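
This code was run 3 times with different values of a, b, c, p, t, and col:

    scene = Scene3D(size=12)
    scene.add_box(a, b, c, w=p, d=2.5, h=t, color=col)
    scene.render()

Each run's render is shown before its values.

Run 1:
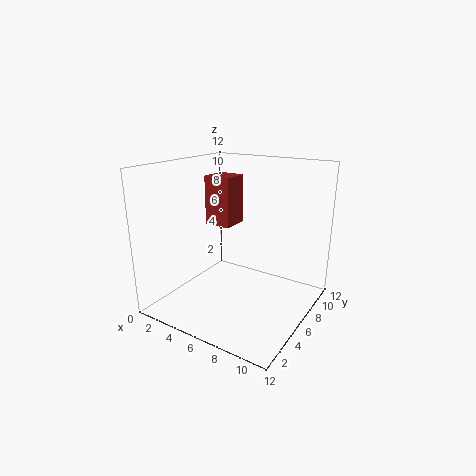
a = 1.5, b = 7.5, c = 6, p = 2.5, t = 4.5, col = 'brown'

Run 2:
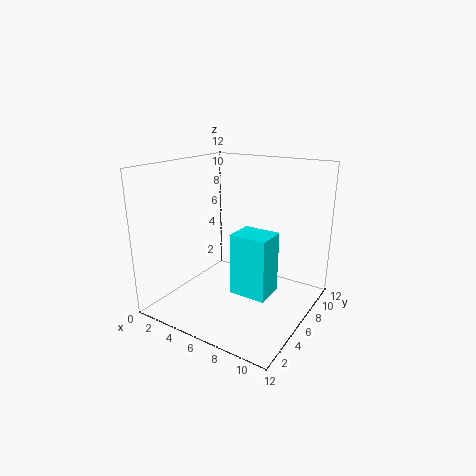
a = 6.5, b = 4, c = 2, p = 3, t = 5, col = 'cyan'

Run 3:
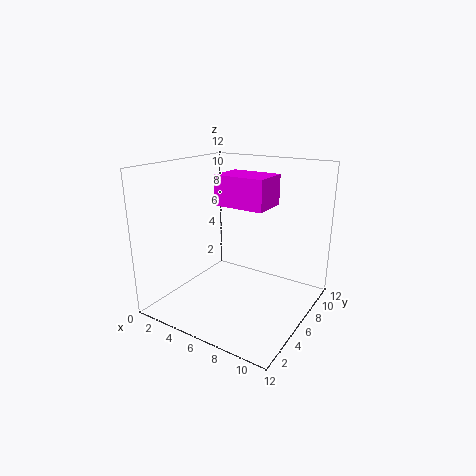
a = 7, b = 1.5, c = 10, p = 3.5, t = 2, col = 'magenta'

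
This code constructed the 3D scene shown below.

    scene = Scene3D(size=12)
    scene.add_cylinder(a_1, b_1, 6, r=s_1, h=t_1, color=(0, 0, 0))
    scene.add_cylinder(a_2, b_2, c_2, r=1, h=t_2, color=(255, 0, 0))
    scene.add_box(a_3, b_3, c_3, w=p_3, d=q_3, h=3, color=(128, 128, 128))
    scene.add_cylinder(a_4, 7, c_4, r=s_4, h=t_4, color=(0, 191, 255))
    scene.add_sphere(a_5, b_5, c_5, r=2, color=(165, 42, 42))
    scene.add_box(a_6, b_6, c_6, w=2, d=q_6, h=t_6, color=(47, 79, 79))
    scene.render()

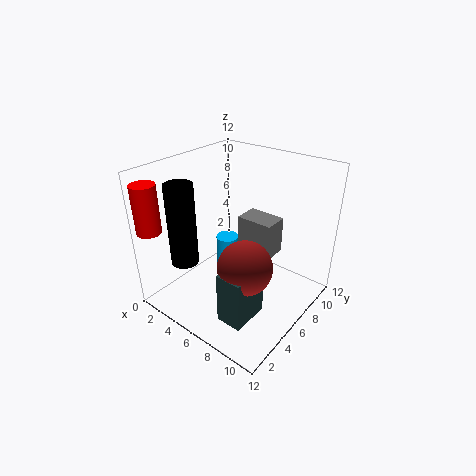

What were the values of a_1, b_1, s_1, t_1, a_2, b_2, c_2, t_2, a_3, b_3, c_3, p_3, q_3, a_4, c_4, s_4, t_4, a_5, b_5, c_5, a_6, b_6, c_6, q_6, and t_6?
a_1 = 5; b_1 = 1; s_1 = 1; t_1 = 6; a_2 = 1; b_2 = 1; c_2 = 7; t_2 = 4; a_3 = 6; b_3 = 6; c_3 = 5; p_3 = 3; q_3 = 2; a_4 = 4; c_4 = 1; s_4 = 1; t_4 = 4; a_5 = 9; b_5 = 3; c_5 = 6; a_6 = 8; b_6 = 1; c_6 = 2; q_6 = 3; t_6 = 4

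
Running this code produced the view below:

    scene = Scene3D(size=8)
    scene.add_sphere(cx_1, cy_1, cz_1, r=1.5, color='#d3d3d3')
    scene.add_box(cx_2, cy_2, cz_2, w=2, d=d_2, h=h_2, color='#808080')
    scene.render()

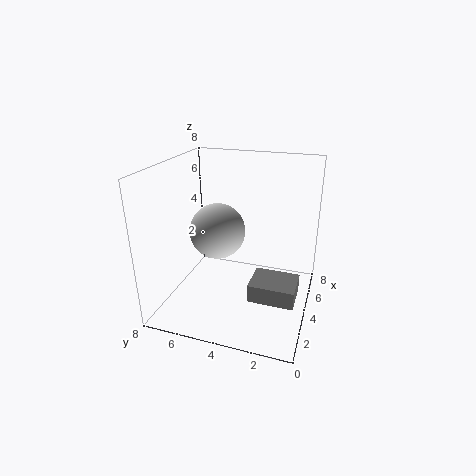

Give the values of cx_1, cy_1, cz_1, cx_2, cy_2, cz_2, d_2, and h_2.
cx_1 = 3.5
cy_1 = 5
cz_1 = 4.5
cx_2 = 2.5
cy_2 = 0.5
cz_2 = 1
d_2 = 2.5
h_2 = 1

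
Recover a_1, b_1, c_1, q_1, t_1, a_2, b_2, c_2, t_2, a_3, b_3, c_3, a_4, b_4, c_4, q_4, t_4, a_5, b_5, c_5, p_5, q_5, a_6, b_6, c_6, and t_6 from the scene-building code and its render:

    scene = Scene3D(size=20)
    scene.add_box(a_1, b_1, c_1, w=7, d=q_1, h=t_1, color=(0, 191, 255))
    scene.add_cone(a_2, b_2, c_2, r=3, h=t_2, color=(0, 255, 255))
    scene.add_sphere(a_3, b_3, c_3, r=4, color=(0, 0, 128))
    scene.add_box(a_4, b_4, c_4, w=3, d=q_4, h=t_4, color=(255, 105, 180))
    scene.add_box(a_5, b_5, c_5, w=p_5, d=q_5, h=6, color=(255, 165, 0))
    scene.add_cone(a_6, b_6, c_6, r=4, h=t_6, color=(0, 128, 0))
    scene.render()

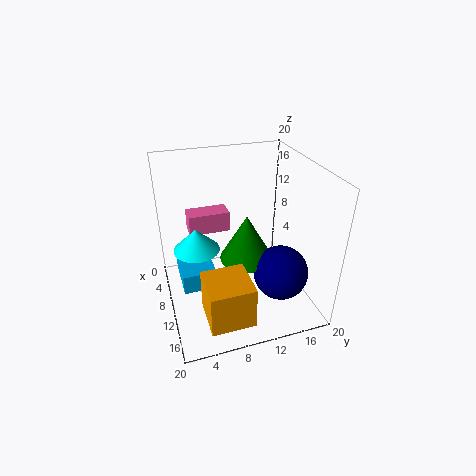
a_1 = 2, b_1 = 2, c_1 = 1, q_1 = 5, t_1 = 3, a_2 = 11, b_2 = 4, c_2 = 10, t_2 = 3, a_3 = 12, b_3 = 16, c_3 = 4, a_4 = 3, b_4 = 4, c_4 = 9, q_4 = 6, t_4 = 3, a_5 = 12, b_5 = 4, c_5 = 1, p_5 = 6, q_5 = 6, a_6 = 8, b_6 = 12, c_6 = 5, t_6 = 7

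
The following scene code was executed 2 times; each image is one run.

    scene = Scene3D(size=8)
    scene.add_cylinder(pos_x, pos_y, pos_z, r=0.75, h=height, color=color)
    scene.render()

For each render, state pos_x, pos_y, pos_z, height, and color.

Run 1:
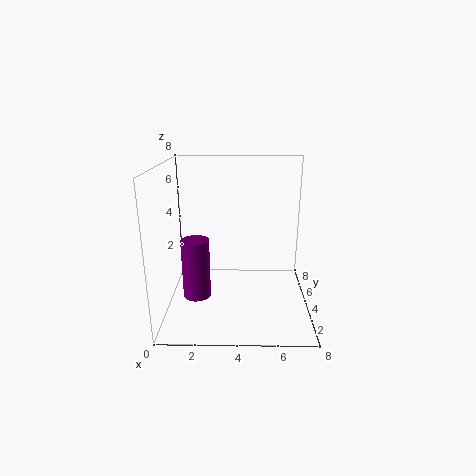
pos_x = 1.75
pos_y = 3
pos_z = 1
height = 3.25
color = 'purple'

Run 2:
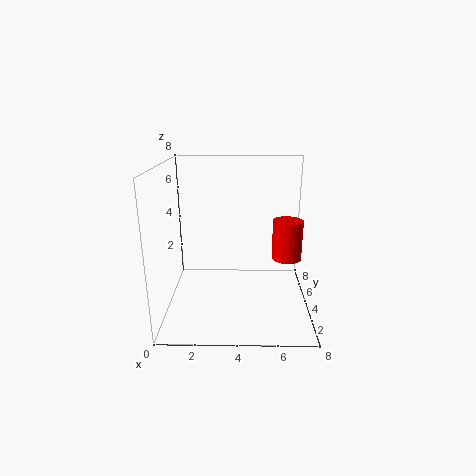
pos_x = 6.5
pos_y = 2.5
pos_z = 3.5
height = 2
color = 'red'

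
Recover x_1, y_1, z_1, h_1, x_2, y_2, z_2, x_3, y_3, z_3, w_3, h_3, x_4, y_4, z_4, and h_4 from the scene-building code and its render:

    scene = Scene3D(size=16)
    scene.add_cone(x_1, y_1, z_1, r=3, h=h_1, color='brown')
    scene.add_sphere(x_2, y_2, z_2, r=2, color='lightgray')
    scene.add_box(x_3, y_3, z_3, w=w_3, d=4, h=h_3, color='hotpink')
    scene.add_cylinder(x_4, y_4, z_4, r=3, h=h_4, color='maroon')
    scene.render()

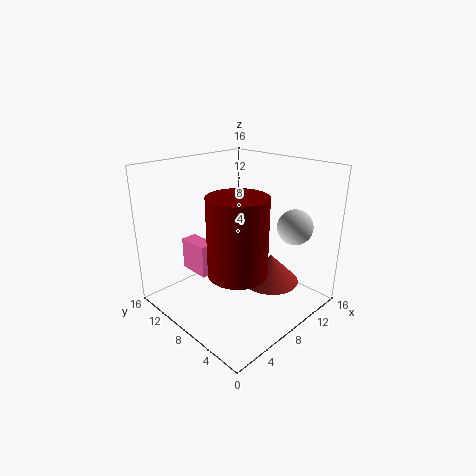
x_1 = 9; y_1 = 4; z_1 = 4; h_1 = 3; x_2 = 13; y_2 = 4; z_2 = 9; x_3 = 6; y_3 = 12; z_3 = 2; w_3 = 2; h_3 = 4; x_4 = 5; y_4 = 5; z_4 = 6; h_4 = 8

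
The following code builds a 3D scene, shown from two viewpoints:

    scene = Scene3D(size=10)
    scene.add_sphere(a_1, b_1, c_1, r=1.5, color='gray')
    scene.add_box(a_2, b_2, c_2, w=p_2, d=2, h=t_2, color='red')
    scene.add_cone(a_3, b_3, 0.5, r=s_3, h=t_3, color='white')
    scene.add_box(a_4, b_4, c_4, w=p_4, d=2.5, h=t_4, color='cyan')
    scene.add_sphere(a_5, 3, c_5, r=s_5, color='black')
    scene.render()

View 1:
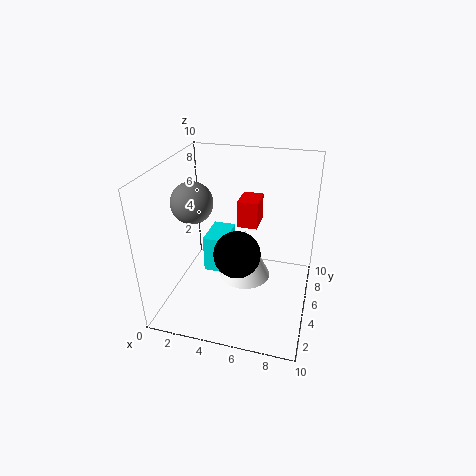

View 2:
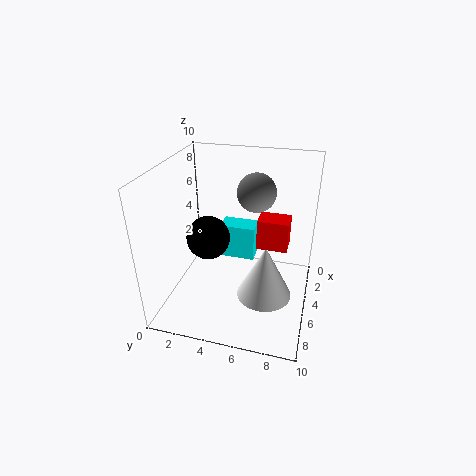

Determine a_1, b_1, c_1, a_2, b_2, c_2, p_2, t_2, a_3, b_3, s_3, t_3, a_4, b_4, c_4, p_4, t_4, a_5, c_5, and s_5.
a_1 = 1.5
b_1 = 5.5
c_1 = 7
a_2 = 4.5
b_2 = 6.5
c_2 = 5
p_2 = 1.5
t_2 = 2
a_3 = 5
b_3 = 7
s_3 = 2
t_3 = 4
a_4 = 3
b_4 = 3.5
c_4 = 3
p_4 = 1.5
t_4 = 2.5
a_5 = 5.5
c_5 = 5
s_5 = 1.5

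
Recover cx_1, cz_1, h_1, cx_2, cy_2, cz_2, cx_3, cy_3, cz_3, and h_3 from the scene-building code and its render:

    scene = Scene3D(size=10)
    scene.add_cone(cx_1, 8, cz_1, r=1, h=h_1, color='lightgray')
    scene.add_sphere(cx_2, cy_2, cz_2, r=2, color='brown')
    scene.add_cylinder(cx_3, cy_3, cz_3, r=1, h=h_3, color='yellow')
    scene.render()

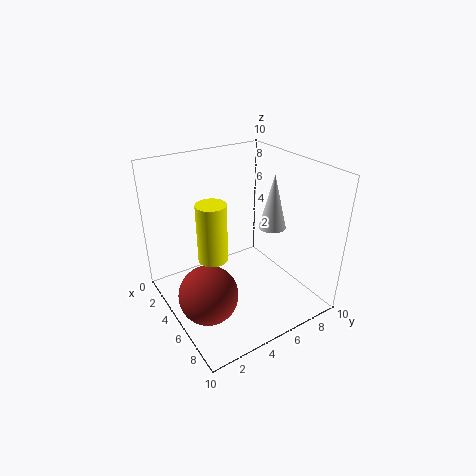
cx_1 = 5, cz_1 = 5, h_1 = 4, cx_2 = 6, cy_2 = 2, cz_2 = 2, cx_3 = 5, cy_3 = 3, cz_3 = 4, h_3 = 4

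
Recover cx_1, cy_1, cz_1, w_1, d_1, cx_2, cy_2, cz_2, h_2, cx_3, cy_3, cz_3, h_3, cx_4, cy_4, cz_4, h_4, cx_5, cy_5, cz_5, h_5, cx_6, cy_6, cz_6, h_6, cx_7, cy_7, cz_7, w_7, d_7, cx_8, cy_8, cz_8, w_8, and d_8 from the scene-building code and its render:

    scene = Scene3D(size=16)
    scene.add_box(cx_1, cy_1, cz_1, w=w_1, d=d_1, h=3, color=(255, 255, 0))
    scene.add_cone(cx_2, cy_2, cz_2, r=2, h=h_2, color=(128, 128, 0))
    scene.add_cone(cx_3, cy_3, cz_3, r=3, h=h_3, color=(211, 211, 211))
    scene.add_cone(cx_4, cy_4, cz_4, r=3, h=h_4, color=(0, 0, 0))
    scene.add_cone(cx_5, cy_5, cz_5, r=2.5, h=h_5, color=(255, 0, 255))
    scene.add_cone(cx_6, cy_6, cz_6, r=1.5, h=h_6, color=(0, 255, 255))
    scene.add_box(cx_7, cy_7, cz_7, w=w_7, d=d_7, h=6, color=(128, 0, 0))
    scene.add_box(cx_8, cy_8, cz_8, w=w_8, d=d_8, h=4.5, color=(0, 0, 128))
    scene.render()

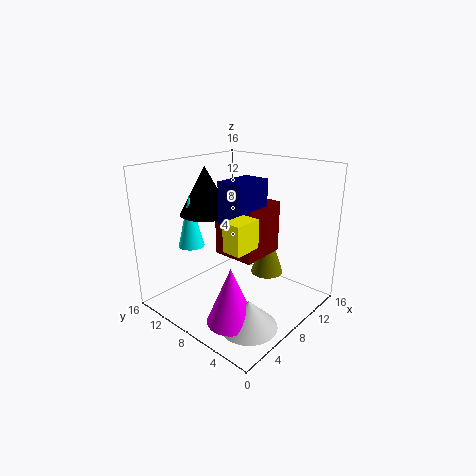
cx_1 = 3.5; cy_1 = 4; cz_1 = 8.5; w_1 = 3; d_1 = 2; cx_2 = 13; cy_2 = 7.5; cz_2 = 2; h_2 = 6; cx_3 = 4.5; cy_3 = 3.5; cz_3 = 0.5; h_3 = 3; cx_4 = 7.5; cy_4 = 12.5; cz_4 = 10; h_4 = 5.5; cx_5 = 3.5; cy_5 = 5; cz_5 = 1; h_5 = 6; cx_6 = 5.5; cy_6 = 13; cz_6 = 6.5; h_6 = 6; cx_7 = 7.5; cy_7 = 6; cz_7 = 5.5; w_7 = 5.5; d_7 = 5; cx_8 = 6; cy_8 = 6; cz_8 = 10; w_8 = 4.5; d_8 = 3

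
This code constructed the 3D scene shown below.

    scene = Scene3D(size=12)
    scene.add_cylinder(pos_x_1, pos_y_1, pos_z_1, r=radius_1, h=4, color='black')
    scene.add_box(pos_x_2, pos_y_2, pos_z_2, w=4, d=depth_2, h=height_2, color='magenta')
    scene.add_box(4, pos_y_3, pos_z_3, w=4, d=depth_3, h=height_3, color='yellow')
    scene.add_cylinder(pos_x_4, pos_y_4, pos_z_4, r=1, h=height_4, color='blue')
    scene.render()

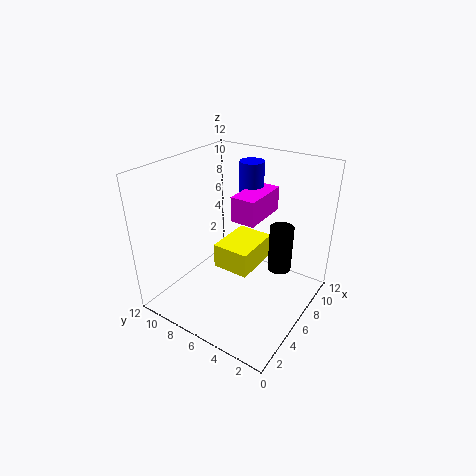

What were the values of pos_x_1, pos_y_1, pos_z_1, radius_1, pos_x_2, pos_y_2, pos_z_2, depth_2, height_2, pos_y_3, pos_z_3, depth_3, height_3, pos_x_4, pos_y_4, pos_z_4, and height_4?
pos_x_1 = 8; pos_y_1 = 3; pos_z_1 = 3; radius_1 = 1; pos_x_2 = 5; pos_y_2 = 4; pos_z_2 = 8; depth_2 = 2; height_2 = 2; pos_y_3 = 4; pos_z_3 = 4; depth_3 = 3; height_3 = 2; pos_x_4 = 8; pos_y_4 = 6; pos_z_4 = 9; height_4 = 3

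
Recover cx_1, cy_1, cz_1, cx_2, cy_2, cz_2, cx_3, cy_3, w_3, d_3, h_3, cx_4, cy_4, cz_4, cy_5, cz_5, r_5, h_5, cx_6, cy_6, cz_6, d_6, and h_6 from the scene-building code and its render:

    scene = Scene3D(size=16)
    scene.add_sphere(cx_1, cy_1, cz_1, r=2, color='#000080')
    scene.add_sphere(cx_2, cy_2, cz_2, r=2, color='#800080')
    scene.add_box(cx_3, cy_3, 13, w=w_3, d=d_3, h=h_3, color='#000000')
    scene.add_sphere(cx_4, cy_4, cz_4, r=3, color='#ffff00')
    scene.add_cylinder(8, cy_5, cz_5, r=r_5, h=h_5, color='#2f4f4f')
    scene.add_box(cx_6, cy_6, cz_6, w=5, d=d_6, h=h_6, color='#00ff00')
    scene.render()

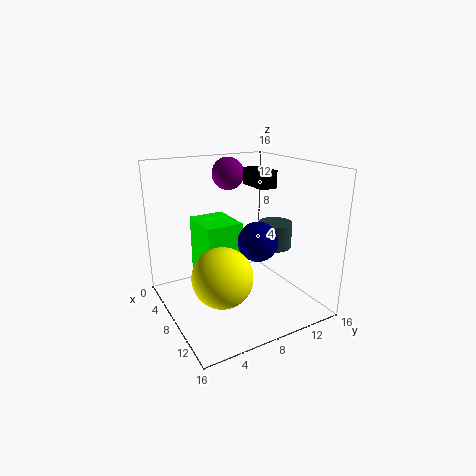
cx_1 = 12
cy_1 = 8
cz_1 = 9
cx_2 = 2
cy_2 = 10
cz_2 = 14
cx_3 = 4
cy_3 = 11
w_3 = 4
d_3 = 2
h_3 = 2
cx_4 = 12
cy_4 = 4
cz_4 = 6
cy_5 = 13
cz_5 = 6
r_5 = 2
h_5 = 3
cx_6 = 4
cy_6 = 4
cz_6 = 3
d_6 = 4
h_6 = 7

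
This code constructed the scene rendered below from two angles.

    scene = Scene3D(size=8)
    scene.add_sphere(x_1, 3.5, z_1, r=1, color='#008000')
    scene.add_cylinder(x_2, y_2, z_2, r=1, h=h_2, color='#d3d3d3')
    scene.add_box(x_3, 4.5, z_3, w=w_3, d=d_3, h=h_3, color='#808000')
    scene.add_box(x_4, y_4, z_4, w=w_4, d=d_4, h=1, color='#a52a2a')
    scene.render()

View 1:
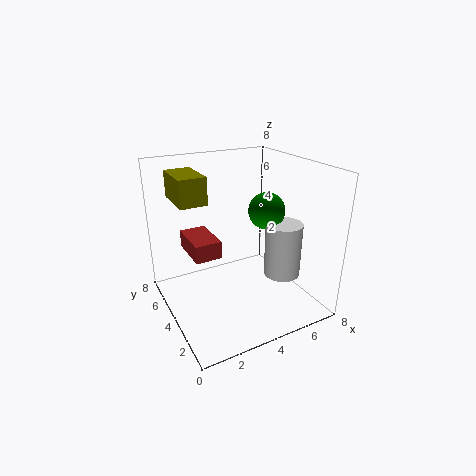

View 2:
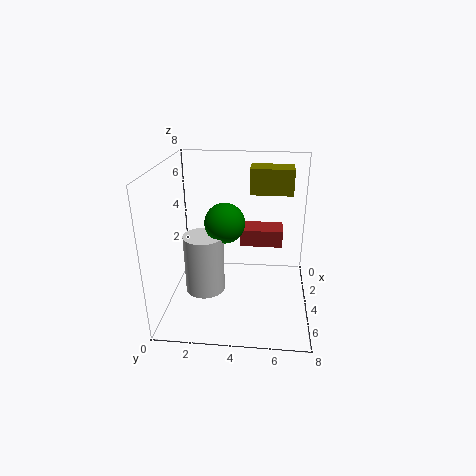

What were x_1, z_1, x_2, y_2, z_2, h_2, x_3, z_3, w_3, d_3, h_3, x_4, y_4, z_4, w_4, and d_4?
x_1 = 5.5, z_1 = 5.5, x_2 = 6, y_2 = 2.5, z_2 = 2, h_2 = 3, x_3 = 1, z_3 = 6, w_3 = 1.5, d_3 = 2.5, h_3 = 1.5, x_4 = 1.5, y_4 = 4, z_4 = 3, w_4 = 1.5, d_4 = 2.5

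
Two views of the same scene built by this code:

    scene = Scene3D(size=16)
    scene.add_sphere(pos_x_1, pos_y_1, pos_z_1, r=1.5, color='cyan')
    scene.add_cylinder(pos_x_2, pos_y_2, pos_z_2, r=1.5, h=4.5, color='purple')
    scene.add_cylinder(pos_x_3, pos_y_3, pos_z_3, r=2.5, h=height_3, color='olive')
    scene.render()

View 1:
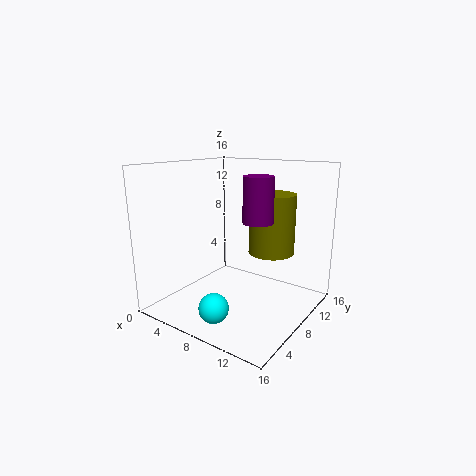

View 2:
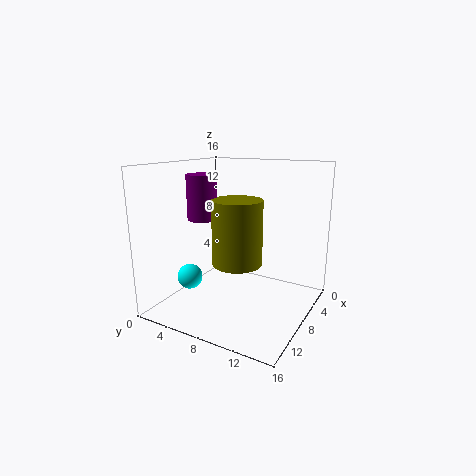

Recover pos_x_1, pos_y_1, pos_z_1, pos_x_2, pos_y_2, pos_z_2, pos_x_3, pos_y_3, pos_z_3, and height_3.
pos_x_1 = 9.25; pos_y_1 = 2; pos_z_1 = 2.5; pos_x_2 = 11.75; pos_y_2 = 6; pos_z_2 = 10.75; pos_x_3 = 11.25; pos_y_3 = 9.75; pos_z_3 = 6.5; height_3 = 6.5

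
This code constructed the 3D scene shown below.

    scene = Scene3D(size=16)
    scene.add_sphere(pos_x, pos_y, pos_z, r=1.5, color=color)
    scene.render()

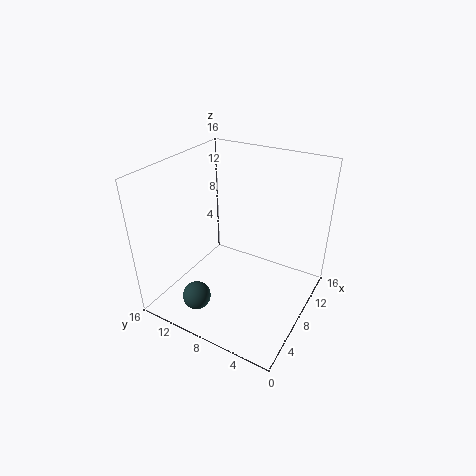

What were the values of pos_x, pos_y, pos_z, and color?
pos_x = 2.5
pos_y = 10
pos_z = 3
color = 'darkslategray'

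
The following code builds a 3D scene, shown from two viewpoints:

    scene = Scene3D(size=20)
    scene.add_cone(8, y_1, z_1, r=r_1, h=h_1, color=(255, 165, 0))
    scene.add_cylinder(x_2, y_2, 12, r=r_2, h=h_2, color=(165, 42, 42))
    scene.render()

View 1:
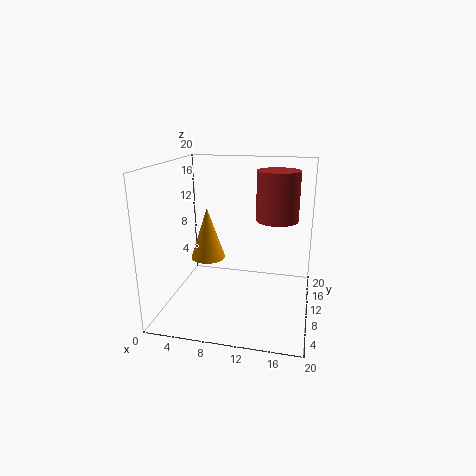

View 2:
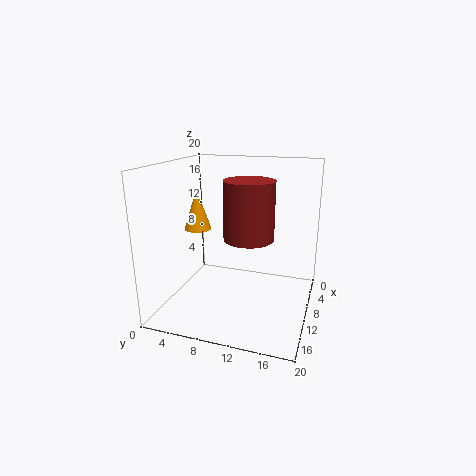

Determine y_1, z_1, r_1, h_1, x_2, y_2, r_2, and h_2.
y_1 = 3
z_1 = 10
r_1 = 2
h_1 = 6
x_2 = 15
y_2 = 13
r_2 = 3
h_2 = 7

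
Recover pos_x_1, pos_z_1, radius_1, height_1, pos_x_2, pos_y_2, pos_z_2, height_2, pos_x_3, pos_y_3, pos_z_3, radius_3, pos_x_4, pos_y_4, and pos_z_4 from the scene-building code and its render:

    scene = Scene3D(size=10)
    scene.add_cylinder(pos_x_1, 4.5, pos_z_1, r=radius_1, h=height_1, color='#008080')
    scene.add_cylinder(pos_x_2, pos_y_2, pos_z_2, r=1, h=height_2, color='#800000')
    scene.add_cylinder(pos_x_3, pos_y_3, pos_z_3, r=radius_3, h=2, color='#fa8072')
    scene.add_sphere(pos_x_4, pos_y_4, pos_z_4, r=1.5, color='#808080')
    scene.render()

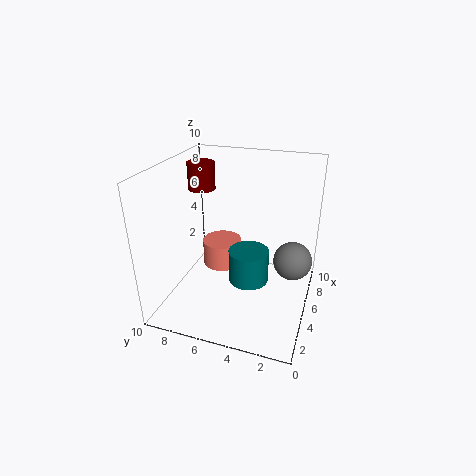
pos_x_1 = 6; pos_z_1 = 1; radius_1 = 1.5; height_1 = 2.5; pos_x_2 = 7; pos_y_2 = 8.5; pos_z_2 = 7.5; height_2 = 2; pos_x_3 = 7; pos_y_3 = 7; pos_z_3 = 1.5; radius_3 = 1.5; pos_x_4 = 8; pos_y_4 = 1.5; pos_z_4 = 2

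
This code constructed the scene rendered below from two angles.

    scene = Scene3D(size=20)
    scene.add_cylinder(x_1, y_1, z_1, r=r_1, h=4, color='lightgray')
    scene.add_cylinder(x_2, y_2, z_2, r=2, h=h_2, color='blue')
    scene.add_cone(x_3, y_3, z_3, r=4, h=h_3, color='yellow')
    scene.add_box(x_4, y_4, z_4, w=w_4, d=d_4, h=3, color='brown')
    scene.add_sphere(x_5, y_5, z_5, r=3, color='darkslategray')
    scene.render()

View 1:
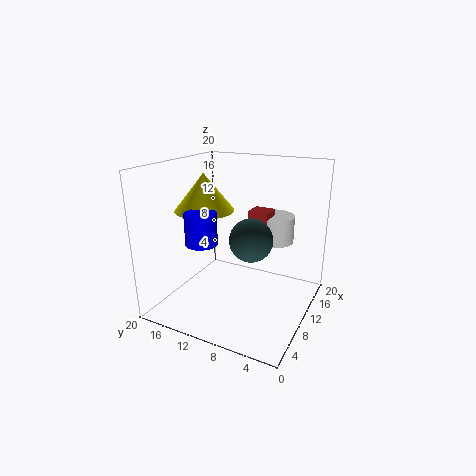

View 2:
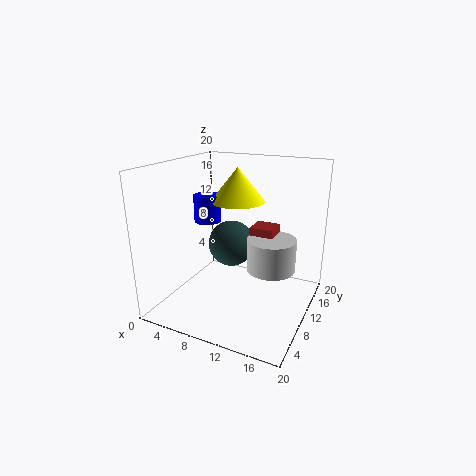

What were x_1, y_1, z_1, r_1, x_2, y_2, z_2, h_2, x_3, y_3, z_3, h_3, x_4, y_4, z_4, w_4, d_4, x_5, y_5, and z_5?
x_1 = 16
y_1 = 7
z_1 = 8
r_1 = 3
x_2 = 4
y_2 = 12
z_2 = 11
h_2 = 4
x_3 = 8
y_3 = 14
z_3 = 14
h_3 = 5
x_4 = 13
y_4 = 7
z_4 = 10
w_4 = 3
d_4 = 3
x_5 = 10
y_5 = 8
z_5 = 10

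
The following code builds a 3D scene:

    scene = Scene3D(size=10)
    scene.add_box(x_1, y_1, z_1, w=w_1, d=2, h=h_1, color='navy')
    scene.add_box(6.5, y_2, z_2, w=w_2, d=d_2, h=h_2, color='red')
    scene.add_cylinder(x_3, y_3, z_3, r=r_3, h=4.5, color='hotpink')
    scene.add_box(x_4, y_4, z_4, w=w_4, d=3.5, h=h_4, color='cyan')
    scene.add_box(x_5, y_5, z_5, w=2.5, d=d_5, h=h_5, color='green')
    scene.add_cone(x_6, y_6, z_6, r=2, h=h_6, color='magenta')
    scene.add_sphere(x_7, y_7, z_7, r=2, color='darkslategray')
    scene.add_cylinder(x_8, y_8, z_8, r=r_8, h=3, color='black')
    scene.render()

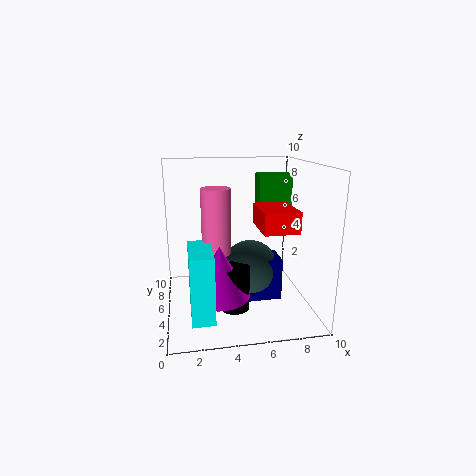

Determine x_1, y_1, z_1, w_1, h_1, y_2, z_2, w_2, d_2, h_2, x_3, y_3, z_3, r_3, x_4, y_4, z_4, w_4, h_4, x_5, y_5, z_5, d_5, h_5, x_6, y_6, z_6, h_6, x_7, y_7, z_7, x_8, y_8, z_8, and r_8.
x_1 = 5.5, y_1 = 4, z_1 = 0.5, w_1 = 2.5, h_1 = 3, y_2 = 3.5, z_2 = 5.5, w_2 = 2.5, d_2 = 3.5, h_2 = 1.5, x_3 = 3.5, y_3 = 5, z_3 = 4, r_3 = 1, x_4 = 1.5, y_4 = 1.5, z_4 = 0.5, w_4 = 1.5, h_4 = 4.5, x_5 = 7, y_5 = 7, z_5 = 6, d_5 = 1.5, h_5 = 3, x_6 = 3.5, y_6 = 3.5, z_6 = 1.5, h_6 = 3.5, x_7 = 6, y_7 = 5.5, z_7 = 2.5, x_8 = 4.5, y_8 = 3.5, z_8 = 0.5, r_8 = 1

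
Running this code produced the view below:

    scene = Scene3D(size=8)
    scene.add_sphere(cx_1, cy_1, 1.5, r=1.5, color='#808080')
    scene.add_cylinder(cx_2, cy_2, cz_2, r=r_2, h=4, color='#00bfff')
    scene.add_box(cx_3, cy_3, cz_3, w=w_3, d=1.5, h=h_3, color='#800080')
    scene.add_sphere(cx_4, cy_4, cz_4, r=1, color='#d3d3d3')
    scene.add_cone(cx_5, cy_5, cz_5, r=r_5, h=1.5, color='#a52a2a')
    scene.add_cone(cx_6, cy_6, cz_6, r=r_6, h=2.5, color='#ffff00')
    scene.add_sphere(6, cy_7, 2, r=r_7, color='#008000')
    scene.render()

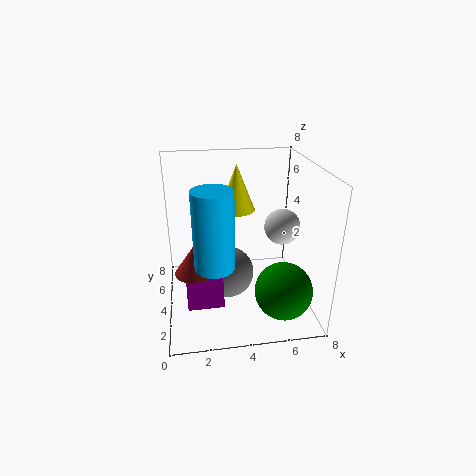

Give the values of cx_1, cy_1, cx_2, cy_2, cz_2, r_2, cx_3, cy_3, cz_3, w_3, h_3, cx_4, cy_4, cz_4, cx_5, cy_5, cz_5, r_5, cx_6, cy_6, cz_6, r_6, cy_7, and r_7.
cx_1 = 3.5; cy_1 = 4.5; cx_2 = 2.5; cy_2 = 2; cz_2 = 3.5; r_2 = 1; cx_3 = 1; cy_3 = 2.5; cz_3 = 0.5; w_3 = 2; h_3 = 1.5; cx_4 = 6.5; cy_4 = 4; cz_4 = 4.5; cx_5 = 1.5; cy_5 = 2.5; cz_5 = 3; r_5 = 1; cx_6 = 4; cy_6 = 4.5; cz_6 = 5.5; r_6 = 1; cy_7 = 1.5; r_7 = 1.5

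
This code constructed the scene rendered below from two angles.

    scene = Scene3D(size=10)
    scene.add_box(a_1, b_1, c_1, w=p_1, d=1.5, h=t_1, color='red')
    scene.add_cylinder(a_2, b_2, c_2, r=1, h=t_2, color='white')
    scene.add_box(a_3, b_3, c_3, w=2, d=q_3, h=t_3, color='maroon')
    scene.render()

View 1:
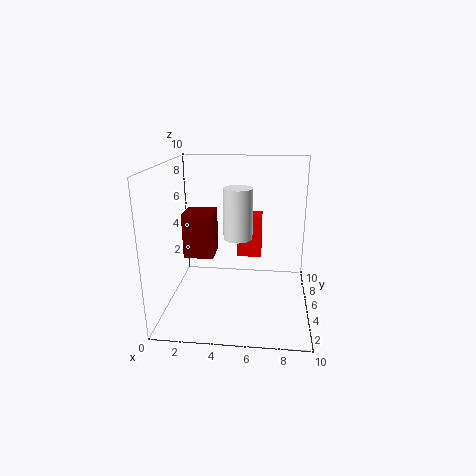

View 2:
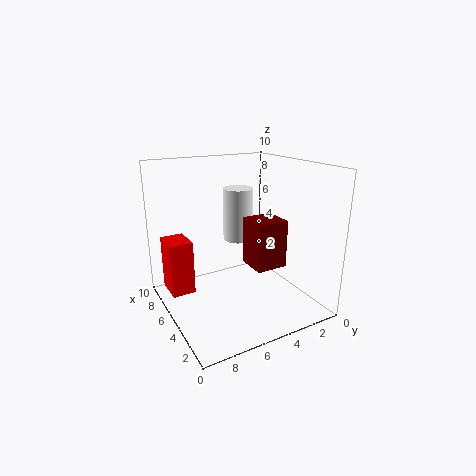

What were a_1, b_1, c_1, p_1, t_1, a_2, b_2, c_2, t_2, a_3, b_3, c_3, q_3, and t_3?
a_1 = 4.5; b_1 = 8.5; c_1 = 2; p_1 = 2; t_1 = 3.5; a_2 = 5; b_2 = 5; c_2 = 5; t_2 = 3.5; a_3 = 1.5; b_3 = 3.5; c_3 = 4; q_3 = 2; t_3 = 3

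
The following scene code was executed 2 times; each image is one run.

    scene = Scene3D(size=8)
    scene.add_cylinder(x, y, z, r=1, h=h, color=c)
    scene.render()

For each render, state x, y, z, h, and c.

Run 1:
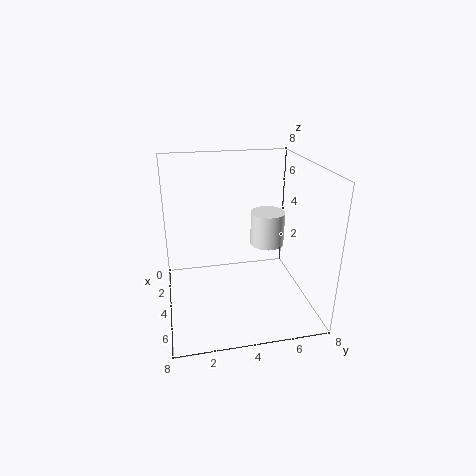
x = 3; y = 6; z = 3; h = 2; c = 'white'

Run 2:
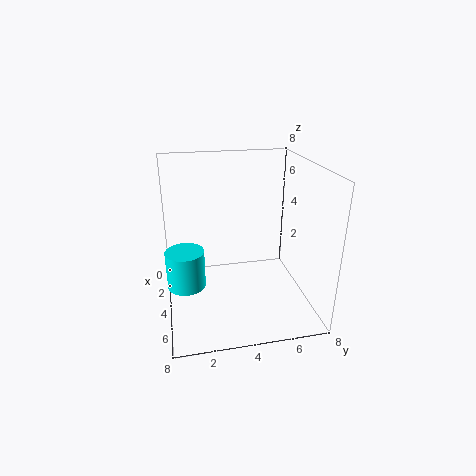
x = 5; y = 1; z = 2; h = 2; c = 'cyan'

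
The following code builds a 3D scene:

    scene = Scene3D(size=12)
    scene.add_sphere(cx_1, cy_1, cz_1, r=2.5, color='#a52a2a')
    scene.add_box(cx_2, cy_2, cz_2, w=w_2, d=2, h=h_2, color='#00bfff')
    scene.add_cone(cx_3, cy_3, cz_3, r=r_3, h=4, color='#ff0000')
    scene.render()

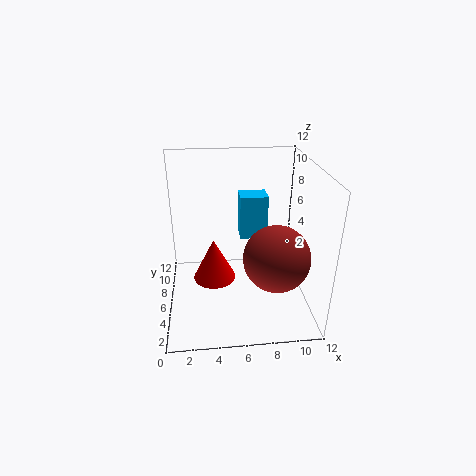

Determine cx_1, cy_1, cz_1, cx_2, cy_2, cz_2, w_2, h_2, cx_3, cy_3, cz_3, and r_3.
cx_1 = 8.5
cy_1 = 2.5
cz_1 = 6
cx_2 = 6.5
cy_2 = 8.5
cz_2 = 4.5
w_2 = 2.5
h_2 = 4
cx_3 = 4
cy_3 = 8.5
cz_3 = 0.5
r_3 = 2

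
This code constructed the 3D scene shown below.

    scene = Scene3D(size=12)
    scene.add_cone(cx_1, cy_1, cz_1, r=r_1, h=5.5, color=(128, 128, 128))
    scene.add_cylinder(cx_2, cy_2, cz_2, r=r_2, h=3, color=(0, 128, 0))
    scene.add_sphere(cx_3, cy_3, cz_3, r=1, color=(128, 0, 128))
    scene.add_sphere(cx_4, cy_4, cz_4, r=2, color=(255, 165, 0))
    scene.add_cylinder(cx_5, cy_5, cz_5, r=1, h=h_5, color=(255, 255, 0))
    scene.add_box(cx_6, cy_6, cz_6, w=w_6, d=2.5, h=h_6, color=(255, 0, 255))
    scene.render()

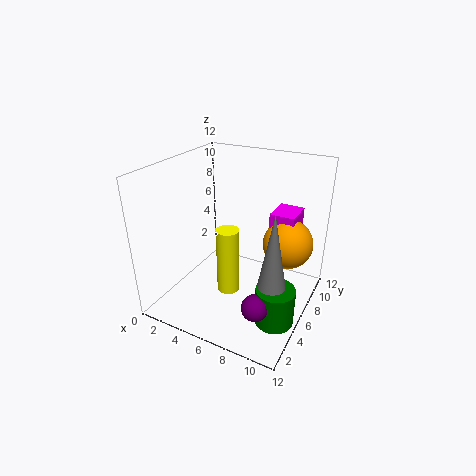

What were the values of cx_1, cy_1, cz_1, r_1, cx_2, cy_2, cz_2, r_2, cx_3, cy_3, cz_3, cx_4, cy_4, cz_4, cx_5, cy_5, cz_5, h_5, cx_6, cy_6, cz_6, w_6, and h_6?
cx_1 = 10.5; cy_1 = 2.5; cz_1 = 5; r_1 = 1; cx_2 = 10.5; cy_2 = 3.5; cz_2 = 1; r_2 = 1.5; cx_3 = 9.5; cy_3 = 2; cz_3 = 3; cx_4 = 10; cy_4 = 7; cz_4 = 6; cx_5 = 5; cy_5 = 6; cz_5 = 0.5; h_5 = 6; cx_6 = 8.5; cy_6 = 6.5; cz_6 = 6.5; w_6 = 2; h_6 = 2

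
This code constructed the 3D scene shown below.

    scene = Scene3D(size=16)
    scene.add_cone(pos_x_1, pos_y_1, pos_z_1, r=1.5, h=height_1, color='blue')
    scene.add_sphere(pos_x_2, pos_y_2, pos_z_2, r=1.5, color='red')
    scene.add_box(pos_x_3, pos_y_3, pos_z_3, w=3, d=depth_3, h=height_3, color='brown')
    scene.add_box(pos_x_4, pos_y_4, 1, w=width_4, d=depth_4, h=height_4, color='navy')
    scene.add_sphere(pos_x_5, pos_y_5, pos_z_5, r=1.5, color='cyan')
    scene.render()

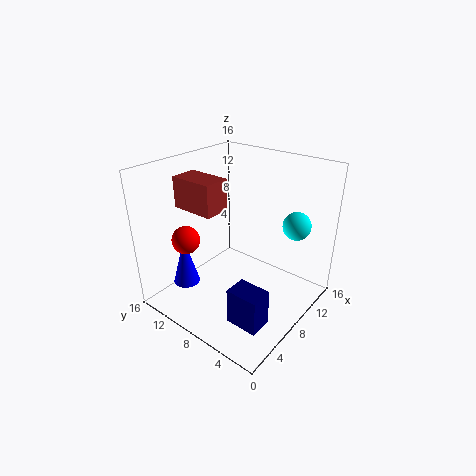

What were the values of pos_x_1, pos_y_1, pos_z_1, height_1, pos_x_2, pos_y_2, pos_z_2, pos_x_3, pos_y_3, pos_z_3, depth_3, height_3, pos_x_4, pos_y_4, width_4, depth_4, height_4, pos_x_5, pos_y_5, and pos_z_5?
pos_x_1 = 4, pos_y_1 = 12.5, pos_z_1 = 2.5, height_1 = 5.5, pos_x_2 = 3.5, pos_y_2 = 11.5, pos_z_2 = 8.5, pos_x_3 = 5, pos_y_3 = 9.5, pos_z_3 = 11, depth_3 = 5, height_3 = 3.5, pos_x_4 = 3, pos_y_4 = 2, width_4 = 2.5, depth_4 = 3.5, height_4 = 4, pos_x_5 = 11, pos_y_5 = 2.5, pos_z_5 = 10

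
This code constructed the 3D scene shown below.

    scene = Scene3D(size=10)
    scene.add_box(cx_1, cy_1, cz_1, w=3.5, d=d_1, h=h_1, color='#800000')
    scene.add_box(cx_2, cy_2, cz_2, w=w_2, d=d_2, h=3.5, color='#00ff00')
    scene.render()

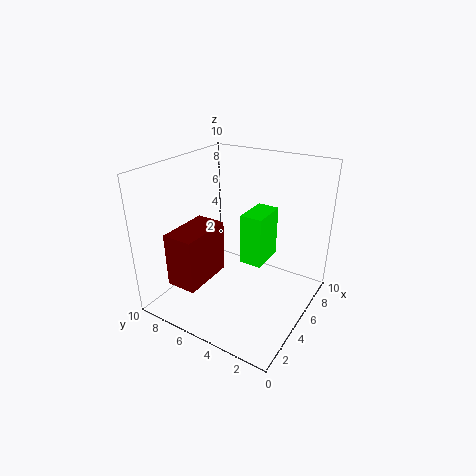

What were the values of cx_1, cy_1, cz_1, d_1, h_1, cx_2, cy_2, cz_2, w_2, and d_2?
cx_1 = 0.5, cy_1 = 5.5, cz_1 = 3, d_1 = 2, h_1 = 3.5, cx_2 = 4.5, cy_2 = 3, cz_2 = 3.5, w_2 = 2.5, d_2 = 1.5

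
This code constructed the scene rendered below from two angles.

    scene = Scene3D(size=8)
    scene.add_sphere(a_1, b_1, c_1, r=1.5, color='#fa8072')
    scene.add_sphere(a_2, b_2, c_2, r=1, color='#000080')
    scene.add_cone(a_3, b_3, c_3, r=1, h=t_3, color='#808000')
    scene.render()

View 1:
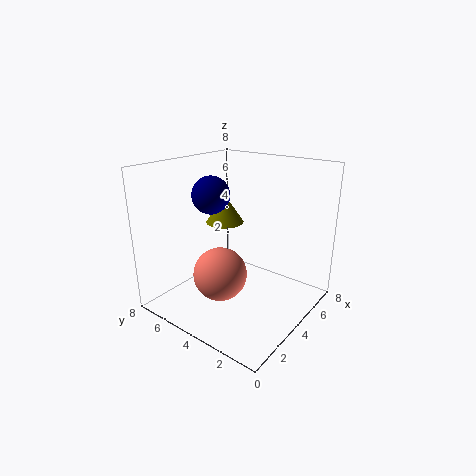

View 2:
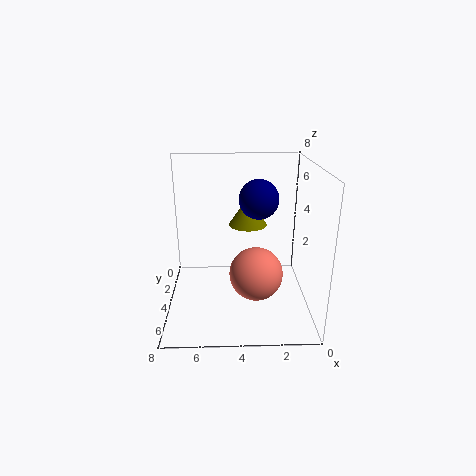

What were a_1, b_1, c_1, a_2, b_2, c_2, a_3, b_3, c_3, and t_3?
a_1 = 3; b_1 = 4.5; c_1 = 2; a_2 = 3; b_2 = 5; c_2 = 6.5; a_3 = 3.5; b_3 = 4.5; c_3 = 5; t_3 = 1.5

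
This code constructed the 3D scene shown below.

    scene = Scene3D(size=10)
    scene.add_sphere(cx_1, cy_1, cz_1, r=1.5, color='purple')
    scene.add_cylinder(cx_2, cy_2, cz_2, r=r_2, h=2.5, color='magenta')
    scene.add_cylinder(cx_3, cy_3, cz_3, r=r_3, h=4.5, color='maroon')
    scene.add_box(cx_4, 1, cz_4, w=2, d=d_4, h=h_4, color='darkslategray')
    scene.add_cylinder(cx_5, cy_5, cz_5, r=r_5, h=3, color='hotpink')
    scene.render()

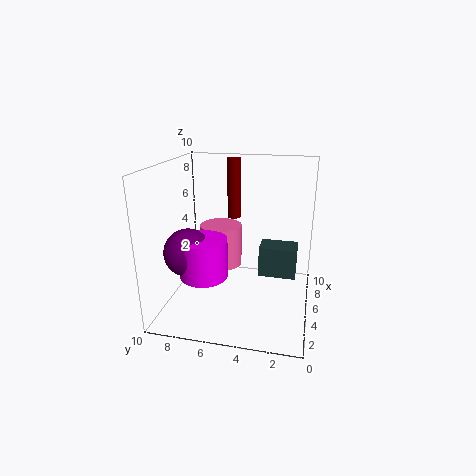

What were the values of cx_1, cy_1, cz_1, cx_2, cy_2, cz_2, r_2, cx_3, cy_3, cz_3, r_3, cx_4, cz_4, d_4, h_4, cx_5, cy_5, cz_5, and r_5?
cx_1 = 2, cy_1 = 7.5, cz_1 = 5, cx_2 = 2, cy_2 = 6.5, cz_2 = 3.5, r_2 = 1.5, cx_3 = 8, cy_3 = 6, cz_3 = 5.5, r_3 = 0.5, cx_4 = 8, cz_4 = 0.5, d_4 = 3, h_4 = 2.5, cx_5 = 6, cy_5 = 6.5, cz_5 = 2.5, r_5 = 1.5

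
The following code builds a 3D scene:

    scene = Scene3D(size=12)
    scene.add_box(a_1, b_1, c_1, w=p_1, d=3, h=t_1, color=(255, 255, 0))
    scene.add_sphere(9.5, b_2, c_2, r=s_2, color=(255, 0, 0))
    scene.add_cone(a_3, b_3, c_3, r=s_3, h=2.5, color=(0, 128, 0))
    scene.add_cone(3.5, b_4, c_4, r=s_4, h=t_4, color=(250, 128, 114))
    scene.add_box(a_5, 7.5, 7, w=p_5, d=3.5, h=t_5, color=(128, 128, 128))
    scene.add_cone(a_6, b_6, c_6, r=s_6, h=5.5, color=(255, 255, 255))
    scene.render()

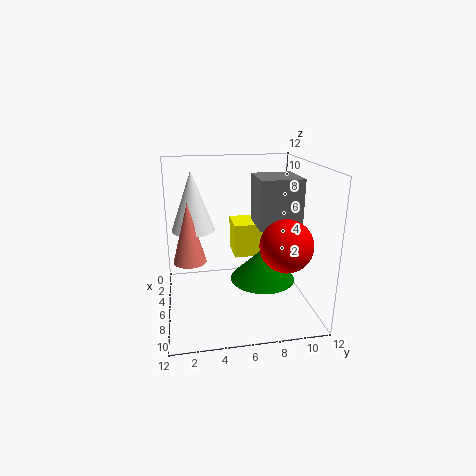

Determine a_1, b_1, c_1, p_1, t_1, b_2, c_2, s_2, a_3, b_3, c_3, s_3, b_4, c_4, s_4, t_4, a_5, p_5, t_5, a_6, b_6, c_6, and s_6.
a_1 = 1.5
b_1 = 6
c_1 = 3.5
p_1 = 3
t_1 = 3
b_2 = 9
c_2 = 6.5
s_2 = 2
a_3 = 8.5
b_3 = 7.5
c_3 = 3.5
s_3 = 2.5
b_4 = 2
c_4 = 3
s_4 = 1.5
t_4 = 5.5
a_5 = 4
p_5 = 3.5
t_5 = 4
a_6 = 2
b_6 = 2.5
c_6 = 5.5
s_6 = 2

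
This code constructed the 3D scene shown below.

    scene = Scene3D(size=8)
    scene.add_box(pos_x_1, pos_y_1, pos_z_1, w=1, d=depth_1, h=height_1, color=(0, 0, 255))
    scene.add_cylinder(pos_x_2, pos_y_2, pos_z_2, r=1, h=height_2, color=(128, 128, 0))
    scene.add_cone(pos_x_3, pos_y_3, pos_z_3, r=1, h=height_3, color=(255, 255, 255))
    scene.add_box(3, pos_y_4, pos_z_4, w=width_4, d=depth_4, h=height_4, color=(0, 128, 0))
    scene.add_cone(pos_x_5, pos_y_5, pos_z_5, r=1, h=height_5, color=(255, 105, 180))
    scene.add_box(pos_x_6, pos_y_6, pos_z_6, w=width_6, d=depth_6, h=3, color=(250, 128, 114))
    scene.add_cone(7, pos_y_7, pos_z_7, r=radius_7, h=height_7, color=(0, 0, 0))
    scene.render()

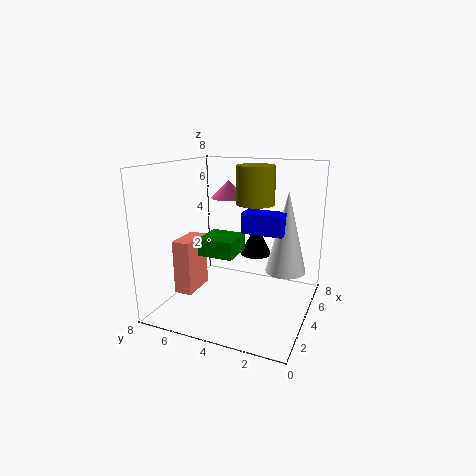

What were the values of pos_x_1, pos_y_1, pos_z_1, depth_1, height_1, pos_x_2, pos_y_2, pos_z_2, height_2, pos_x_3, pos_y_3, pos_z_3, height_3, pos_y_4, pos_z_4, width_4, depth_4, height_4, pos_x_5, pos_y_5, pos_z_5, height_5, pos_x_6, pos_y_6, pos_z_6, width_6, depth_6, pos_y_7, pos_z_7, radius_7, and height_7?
pos_x_1 = 2, pos_y_1 = 1, pos_z_1 = 5, depth_1 = 2, height_1 = 1, pos_x_2 = 4, pos_y_2 = 3, pos_z_2 = 6, height_2 = 2, pos_x_3 = 3, pos_y_3 = 1, pos_z_3 = 3, height_3 = 4, pos_y_4 = 4, pos_z_4 = 3, width_4 = 2, depth_4 = 2, height_4 = 1, pos_x_5 = 5, pos_y_5 = 5, pos_z_5 = 6, height_5 = 1, pos_x_6 = 2, pos_y_6 = 6, pos_z_6 = 1, width_6 = 2, depth_6 = 1, pos_y_7 = 4, pos_z_7 = 2, radius_7 = 1, height_7 = 2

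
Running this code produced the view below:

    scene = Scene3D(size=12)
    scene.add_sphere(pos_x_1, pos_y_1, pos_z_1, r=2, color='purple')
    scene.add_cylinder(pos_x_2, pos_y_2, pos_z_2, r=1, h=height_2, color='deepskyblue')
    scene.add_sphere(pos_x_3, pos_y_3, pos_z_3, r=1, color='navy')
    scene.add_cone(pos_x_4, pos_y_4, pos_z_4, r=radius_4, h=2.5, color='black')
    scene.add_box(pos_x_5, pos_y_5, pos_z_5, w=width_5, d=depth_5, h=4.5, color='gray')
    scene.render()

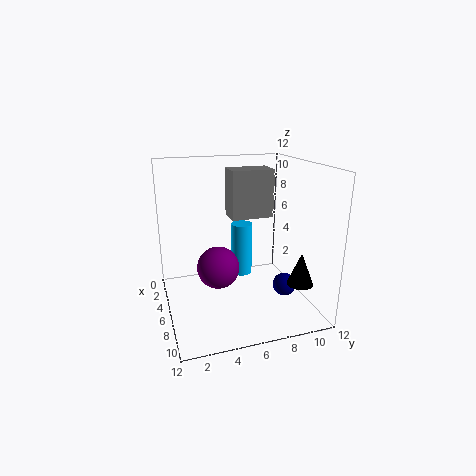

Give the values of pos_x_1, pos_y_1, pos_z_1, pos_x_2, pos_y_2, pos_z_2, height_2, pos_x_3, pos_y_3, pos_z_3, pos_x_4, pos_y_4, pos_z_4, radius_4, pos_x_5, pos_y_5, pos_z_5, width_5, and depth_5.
pos_x_1 = 3, pos_y_1 = 5, pos_z_1 = 2, pos_x_2 = 2.5, pos_y_2 = 7.5, pos_z_2 = 1, height_2 = 5, pos_x_3 = 7, pos_y_3 = 10, pos_z_3 = 1.5, pos_x_4 = 10.5, pos_y_4 = 9.5, pos_z_4 = 3.5, radius_4 = 1, pos_x_5 = 0.5, pos_y_5 = 6.5, pos_z_5 = 6.5, width_5 = 2.5, depth_5 = 4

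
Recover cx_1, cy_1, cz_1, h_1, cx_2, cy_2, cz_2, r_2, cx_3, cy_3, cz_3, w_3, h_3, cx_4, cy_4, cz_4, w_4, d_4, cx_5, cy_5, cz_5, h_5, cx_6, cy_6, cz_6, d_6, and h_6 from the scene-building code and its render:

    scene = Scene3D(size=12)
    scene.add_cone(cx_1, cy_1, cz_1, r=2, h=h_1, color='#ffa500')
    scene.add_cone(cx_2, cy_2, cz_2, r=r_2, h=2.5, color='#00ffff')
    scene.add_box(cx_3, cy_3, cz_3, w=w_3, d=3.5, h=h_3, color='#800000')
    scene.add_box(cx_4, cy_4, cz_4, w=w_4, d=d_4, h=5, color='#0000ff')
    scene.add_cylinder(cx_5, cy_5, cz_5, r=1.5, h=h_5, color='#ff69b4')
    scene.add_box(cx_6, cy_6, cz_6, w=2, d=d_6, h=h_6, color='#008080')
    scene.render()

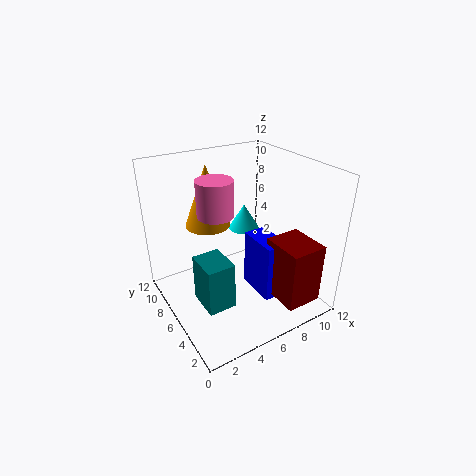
cx_1 = 5
cy_1 = 9.5
cz_1 = 6
h_1 = 5.5
cx_2 = 9.5
cy_2 = 10.5
cz_2 = 4
r_2 = 1.5
cx_3 = 7.5
cy_3 = 0.5
cz_3 = 1.5
w_3 = 3
h_3 = 5
cx_4 = 7
cy_4 = 3
cz_4 = 1
w_4 = 2
d_4 = 3.5
cx_5 = 4.5
cy_5 = 7
cz_5 = 8
h_5 = 3
cx_6 = 1
cy_6 = 1.5
cz_6 = 3.5
d_6 = 2.5
h_6 = 3.5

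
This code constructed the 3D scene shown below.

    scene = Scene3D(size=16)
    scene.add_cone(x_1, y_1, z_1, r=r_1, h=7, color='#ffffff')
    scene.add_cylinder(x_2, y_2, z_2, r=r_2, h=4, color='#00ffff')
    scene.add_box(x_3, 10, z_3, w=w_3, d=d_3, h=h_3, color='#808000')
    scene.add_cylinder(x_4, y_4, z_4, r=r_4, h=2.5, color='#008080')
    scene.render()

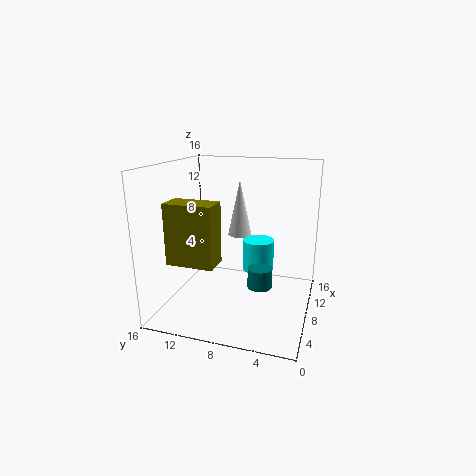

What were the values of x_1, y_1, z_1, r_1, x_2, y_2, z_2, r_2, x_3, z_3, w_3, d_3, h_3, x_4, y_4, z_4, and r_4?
x_1 = 13.5
y_1 = 9.5
z_1 = 6.5
r_1 = 1.5
x_2 = 13.5
y_2 = 7
z_2 = 2
r_2 = 2
x_3 = 5
z_3 = 5
w_3 = 3
d_3 = 5.5
h_3 = 7
x_4 = 10.5
y_4 = 6
z_4 = 1
r_4 = 1.5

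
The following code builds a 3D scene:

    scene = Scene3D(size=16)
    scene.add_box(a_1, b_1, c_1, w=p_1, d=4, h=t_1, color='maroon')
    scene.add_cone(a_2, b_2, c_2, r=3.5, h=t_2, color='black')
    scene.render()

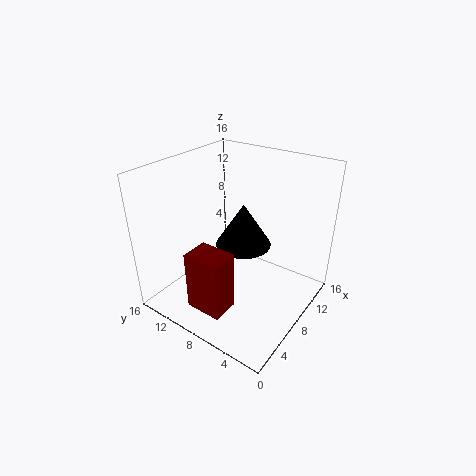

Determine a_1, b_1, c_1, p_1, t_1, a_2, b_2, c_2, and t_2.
a_1 = 1.5
b_1 = 6
c_1 = 2
p_1 = 3
t_1 = 6.5
a_2 = 12
b_2 = 10
c_2 = 4.5
t_2 = 5.5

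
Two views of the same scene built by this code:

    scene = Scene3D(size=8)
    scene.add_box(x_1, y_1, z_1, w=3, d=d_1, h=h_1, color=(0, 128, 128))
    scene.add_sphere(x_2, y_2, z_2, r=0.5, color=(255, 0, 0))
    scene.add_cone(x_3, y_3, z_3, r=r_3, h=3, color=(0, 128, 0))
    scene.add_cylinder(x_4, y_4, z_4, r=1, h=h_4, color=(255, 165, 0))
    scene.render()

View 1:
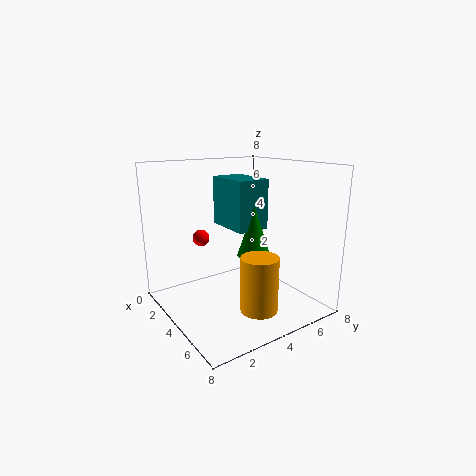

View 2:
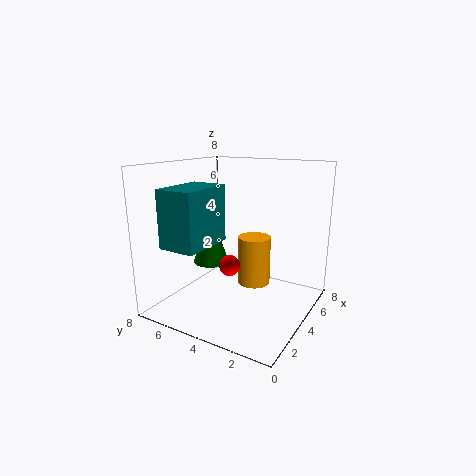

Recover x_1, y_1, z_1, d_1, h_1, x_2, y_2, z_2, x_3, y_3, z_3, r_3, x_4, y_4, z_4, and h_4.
x_1 = 0.5
y_1 = 4.5
z_1 = 4
d_1 = 2
h_1 = 3
x_2 = 1.5
y_2 = 3
z_2 = 3.5
x_3 = 3.5
y_3 = 5.5
z_3 = 2.5
r_3 = 1
x_4 = 6
y_4 = 4
z_4 = 0.5
h_4 = 3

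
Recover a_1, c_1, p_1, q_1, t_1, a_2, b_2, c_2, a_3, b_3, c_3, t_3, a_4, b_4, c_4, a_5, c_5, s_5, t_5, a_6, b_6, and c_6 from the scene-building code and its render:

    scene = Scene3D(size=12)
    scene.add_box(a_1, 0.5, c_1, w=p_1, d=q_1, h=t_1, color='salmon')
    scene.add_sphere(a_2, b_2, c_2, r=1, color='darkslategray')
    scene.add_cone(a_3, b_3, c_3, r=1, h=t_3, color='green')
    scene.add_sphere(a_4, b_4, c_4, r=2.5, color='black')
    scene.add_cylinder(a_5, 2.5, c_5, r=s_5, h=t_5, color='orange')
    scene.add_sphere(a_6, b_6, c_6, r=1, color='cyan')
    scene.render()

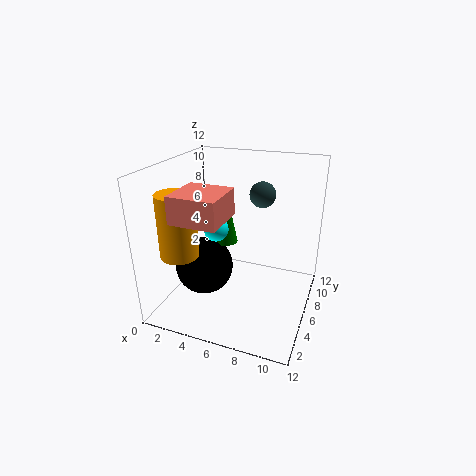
a_1 = 3; c_1 = 9; p_1 = 3.5; q_1 = 3.5; t_1 = 2; a_2 = 8; b_2 = 6; c_2 = 10; a_3 = 4.5; b_3 = 7; c_3 = 5; t_3 = 5; a_4 = 3; b_4 = 5.5; c_4 = 3; a_5 = 2.5; c_5 = 5.5; s_5 = 1.5; t_5 = 5; a_6 = 4.5; b_6 = 5; c_6 = 7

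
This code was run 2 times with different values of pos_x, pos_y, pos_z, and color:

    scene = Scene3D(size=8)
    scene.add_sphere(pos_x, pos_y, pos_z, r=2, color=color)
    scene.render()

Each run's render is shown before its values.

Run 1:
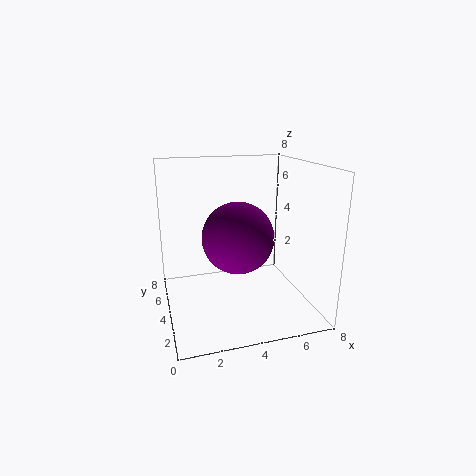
pos_x = 4; pos_y = 4; pos_z = 4; color = 'purple'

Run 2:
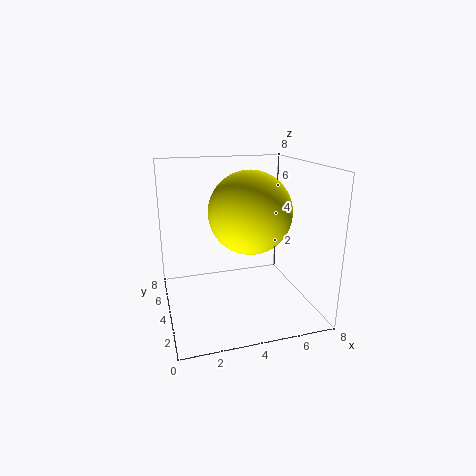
pos_x = 4; pos_y = 2; pos_z = 6; color = 'yellow'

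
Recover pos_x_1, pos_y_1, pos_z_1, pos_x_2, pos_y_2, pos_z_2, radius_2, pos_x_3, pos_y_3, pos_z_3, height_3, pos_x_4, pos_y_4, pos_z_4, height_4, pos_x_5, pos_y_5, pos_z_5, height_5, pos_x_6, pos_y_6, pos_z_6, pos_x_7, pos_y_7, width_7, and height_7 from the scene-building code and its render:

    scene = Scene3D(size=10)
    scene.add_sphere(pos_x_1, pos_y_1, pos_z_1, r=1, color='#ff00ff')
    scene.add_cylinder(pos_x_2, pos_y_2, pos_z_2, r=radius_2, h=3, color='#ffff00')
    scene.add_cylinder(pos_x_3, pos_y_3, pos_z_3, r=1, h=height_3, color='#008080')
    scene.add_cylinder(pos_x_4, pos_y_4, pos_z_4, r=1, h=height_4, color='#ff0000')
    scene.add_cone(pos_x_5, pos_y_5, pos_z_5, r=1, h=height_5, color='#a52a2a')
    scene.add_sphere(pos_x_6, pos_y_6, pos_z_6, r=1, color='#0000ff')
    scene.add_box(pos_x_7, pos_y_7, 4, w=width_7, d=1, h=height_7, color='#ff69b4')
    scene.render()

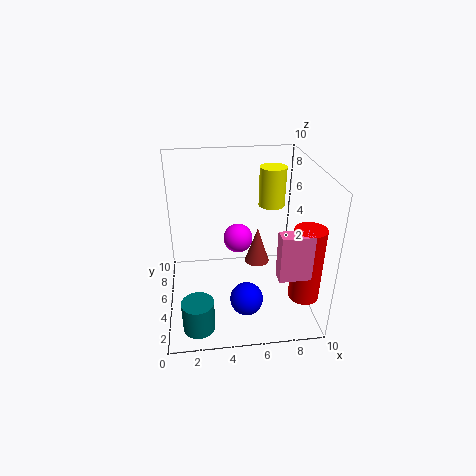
pos_x_1 = 5, pos_y_1 = 5, pos_z_1 = 5, pos_x_2 = 8, pos_y_2 = 8, pos_z_2 = 6, radius_2 = 1, pos_x_3 = 2, pos_y_3 = 1, pos_z_3 = 1, height_3 = 2, pos_x_4 = 9, pos_y_4 = 2, pos_z_4 = 2, height_4 = 5, pos_x_5 = 7, pos_y_5 = 8, pos_z_5 = 1, height_5 = 3, pos_x_6 = 5, pos_y_6 = 1, pos_z_6 = 3, pos_x_7 = 7, pos_y_7 = 1, width_7 = 2, height_7 = 3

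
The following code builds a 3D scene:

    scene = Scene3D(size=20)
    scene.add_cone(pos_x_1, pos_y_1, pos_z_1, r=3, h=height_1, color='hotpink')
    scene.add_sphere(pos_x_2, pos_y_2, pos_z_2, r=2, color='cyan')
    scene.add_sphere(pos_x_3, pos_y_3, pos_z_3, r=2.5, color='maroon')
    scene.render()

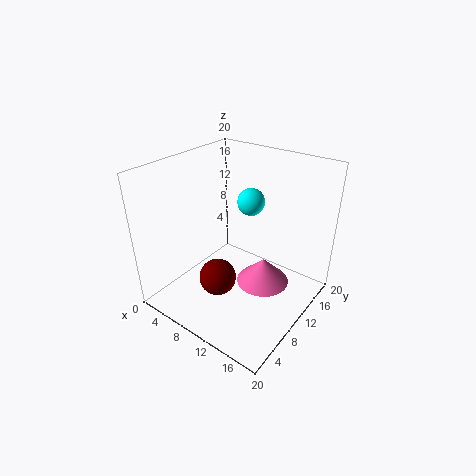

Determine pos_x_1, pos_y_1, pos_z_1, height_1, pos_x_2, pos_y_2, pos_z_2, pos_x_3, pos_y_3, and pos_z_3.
pos_x_1 = 17
pos_y_1 = 5.5
pos_z_1 = 9
height_1 = 3
pos_x_2 = 9
pos_y_2 = 14.5
pos_z_2 = 13.5
pos_x_3 = 9.5
pos_y_3 = 6
pos_z_3 = 5.5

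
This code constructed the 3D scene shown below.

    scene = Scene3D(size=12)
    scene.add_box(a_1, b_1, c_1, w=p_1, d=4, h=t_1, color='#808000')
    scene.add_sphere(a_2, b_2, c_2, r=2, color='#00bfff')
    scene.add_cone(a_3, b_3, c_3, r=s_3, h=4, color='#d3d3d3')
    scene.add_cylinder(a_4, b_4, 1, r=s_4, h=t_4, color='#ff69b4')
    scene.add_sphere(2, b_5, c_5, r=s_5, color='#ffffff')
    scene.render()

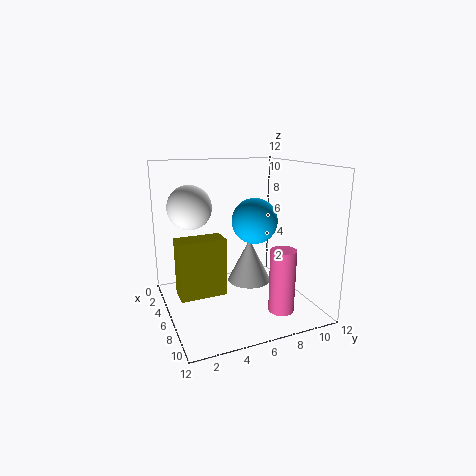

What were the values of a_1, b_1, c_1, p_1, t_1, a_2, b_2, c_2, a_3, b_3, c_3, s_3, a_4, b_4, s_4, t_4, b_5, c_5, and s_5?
a_1 = 4
b_1 = 1
c_1 = 1
p_1 = 2
t_1 = 5
a_2 = 5
b_2 = 8
c_2 = 7
a_3 = 4
b_3 = 8
c_3 = 1
s_3 = 2
a_4 = 10
b_4 = 8
s_4 = 1
t_4 = 5
b_5 = 3
c_5 = 8
s_5 = 2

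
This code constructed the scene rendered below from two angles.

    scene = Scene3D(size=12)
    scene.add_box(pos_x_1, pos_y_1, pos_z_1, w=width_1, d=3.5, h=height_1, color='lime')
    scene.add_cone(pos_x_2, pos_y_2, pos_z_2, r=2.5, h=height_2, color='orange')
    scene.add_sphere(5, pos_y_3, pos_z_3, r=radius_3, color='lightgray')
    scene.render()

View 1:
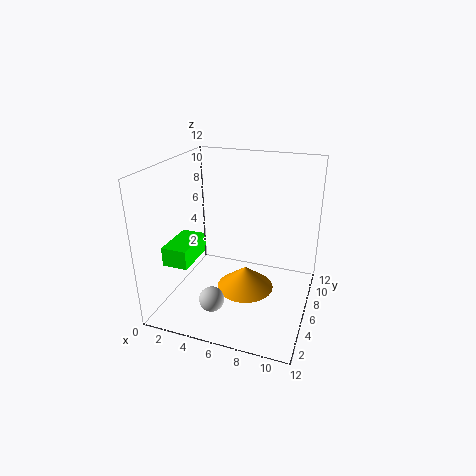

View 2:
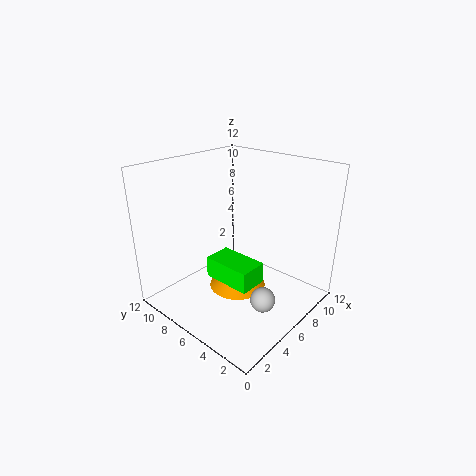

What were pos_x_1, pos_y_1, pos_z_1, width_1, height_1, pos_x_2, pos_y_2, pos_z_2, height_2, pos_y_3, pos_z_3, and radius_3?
pos_x_1 = 1.5, pos_y_1 = 1.5, pos_z_1 = 5, width_1 = 2, height_1 = 1.5, pos_x_2 = 6.5, pos_y_2 = 6.5, pos_z_2 = 1, height_2 = 2, pos_y_3 = 2.5, pos_z_3 = 2, radius_3 = 1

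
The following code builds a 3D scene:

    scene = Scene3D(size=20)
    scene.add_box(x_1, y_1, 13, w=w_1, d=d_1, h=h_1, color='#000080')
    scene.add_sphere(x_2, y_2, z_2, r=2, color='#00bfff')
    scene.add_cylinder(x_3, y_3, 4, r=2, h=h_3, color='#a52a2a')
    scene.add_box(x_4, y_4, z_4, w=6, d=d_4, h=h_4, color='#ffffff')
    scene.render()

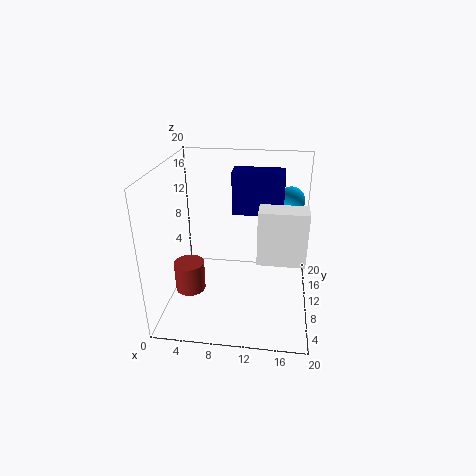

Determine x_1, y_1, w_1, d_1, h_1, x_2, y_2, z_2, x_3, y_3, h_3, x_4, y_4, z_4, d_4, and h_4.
x_1 = 9
y_1 = 11
w_1 = 7
d_1 = 3
h_1 = 6
x_2 = 17
y_2 = 15
z_2 = 14
x_3 = 4
y_3 = 6
h_3 = 4
x_4 = 13
y_4 = 5
z_4 = 9
d_4 = 3
h_4 = 7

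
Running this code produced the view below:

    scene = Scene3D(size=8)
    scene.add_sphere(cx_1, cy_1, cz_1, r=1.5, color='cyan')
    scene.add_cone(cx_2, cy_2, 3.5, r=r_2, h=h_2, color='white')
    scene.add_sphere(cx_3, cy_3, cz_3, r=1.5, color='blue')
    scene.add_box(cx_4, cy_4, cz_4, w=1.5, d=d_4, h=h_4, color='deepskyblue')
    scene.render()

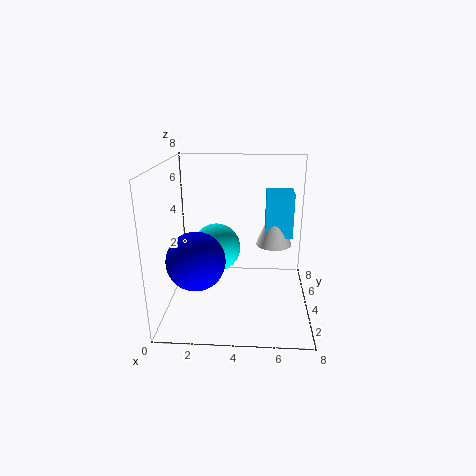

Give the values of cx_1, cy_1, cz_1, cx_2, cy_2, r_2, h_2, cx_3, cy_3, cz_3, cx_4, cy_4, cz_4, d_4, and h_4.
cx_1 = 2.5; cy_1 = 6; cz_1 = 2.5; cx_2 = 6; cy_2 = 4.5; r_2 = 1; h_2 = 2.5; cx_3 = 2; cy_3 = 2; cz_3 = 3.5; cx_4 = 5.5; cy_4 = 4; cz_4 = 4; d_4 = 1.5; h_4 = 2.5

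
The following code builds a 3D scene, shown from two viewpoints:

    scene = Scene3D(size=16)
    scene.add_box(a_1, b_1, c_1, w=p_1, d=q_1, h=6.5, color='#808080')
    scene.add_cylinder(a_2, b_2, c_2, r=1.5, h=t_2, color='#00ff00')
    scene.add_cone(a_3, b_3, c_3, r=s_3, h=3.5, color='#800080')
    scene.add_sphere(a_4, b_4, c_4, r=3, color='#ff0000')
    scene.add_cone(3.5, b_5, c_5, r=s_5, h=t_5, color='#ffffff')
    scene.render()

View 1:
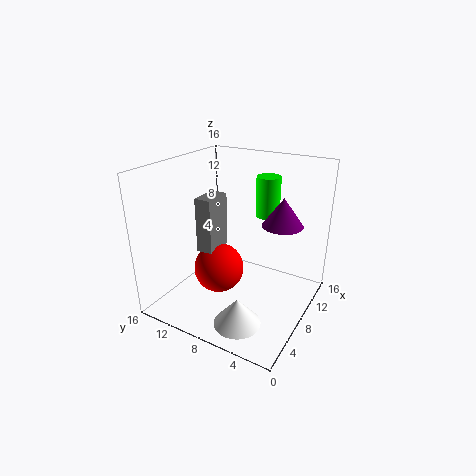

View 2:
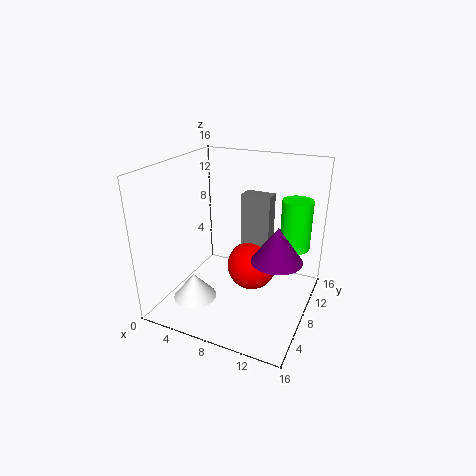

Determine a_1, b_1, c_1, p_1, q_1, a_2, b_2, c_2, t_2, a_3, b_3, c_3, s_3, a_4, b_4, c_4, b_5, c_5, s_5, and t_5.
a_1 = 7; b_1 = 11; c_1 = 5.5; p_1 = 3.5; q_1 = 2; a_2 = 14.5; b_2 = 7.5; c_2 = 8.5; t_2 = 5; a_3 = 13.5; b_3 = 5; c_3 = 8; s_3 = 2.5; a_4 = 8.5; b_4 = 11; c_4 = 3; b_5 = 5.5; c_5 = 0.5; s_5 = 2.5; t_5 = 3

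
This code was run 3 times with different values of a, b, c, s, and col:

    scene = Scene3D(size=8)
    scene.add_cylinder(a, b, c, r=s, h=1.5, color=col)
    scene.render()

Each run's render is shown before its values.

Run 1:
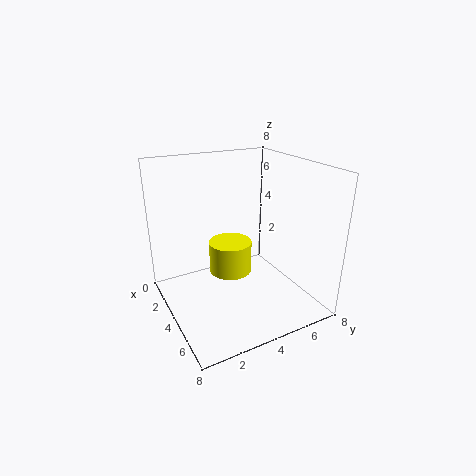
a = 6, b = 2.5, c = 3.5, s = 1, col = 'yellow'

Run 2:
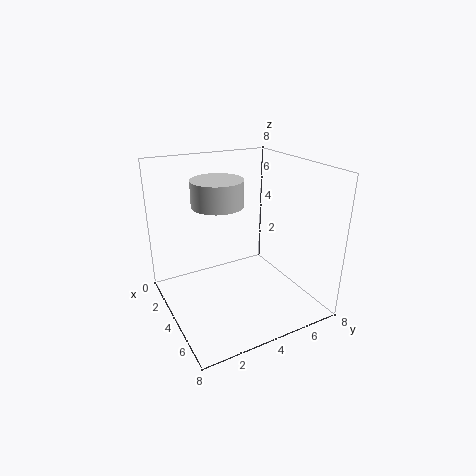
a = 2.5, b = 3.5, c = 5.5, s = 1.5, col = 'lightgray'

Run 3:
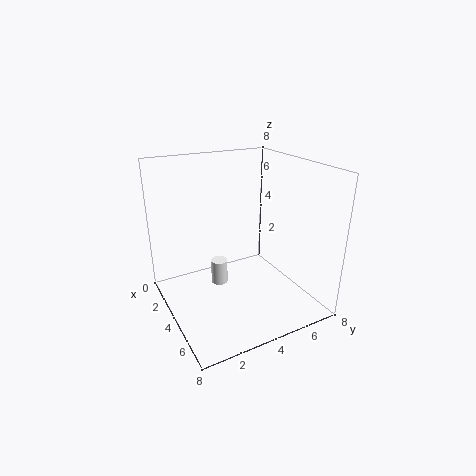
a = 2.5, b = 3.5, c = 0.5, s = 0.5, col = 'white'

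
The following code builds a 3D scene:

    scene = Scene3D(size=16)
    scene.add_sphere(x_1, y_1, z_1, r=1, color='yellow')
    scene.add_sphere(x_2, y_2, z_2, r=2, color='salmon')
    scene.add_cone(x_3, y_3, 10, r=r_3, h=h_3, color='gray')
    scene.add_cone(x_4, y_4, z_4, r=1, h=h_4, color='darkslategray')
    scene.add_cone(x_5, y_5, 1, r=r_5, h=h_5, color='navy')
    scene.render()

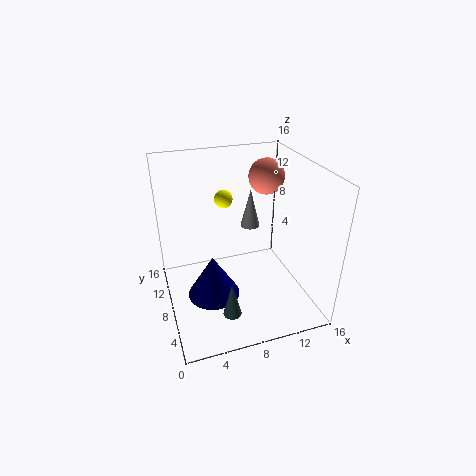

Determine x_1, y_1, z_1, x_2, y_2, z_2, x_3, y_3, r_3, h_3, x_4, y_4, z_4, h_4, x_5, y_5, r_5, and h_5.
x_1 = 7; y_1 = 10; z_1 = 12; x_2 = 12; y_2 = 10; z_2 = 14; x_3 = 9; y_3 = 7; r_3 = 1; h_3 = 4; x_4 = 6; y_4 = 4; z_4 = 1; h_4 = 4; x_5 = 5; y_5 = 8; r_5 = 3; h_5 = 5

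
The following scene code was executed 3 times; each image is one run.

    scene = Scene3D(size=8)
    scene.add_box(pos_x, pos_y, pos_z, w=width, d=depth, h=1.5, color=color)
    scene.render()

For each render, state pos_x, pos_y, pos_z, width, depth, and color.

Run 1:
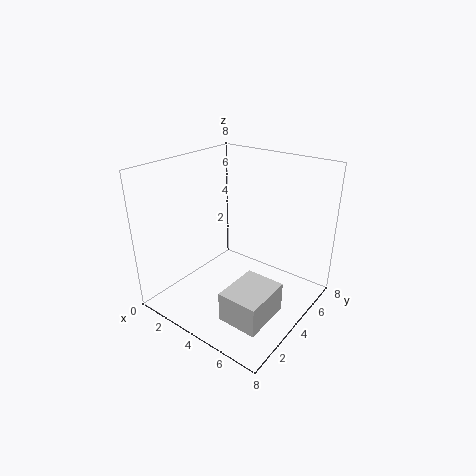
pos_x = 5.5
pos_y = 0.5
pos_z = 1.5
width = 2
depth = 2.5
color = 'lightgray'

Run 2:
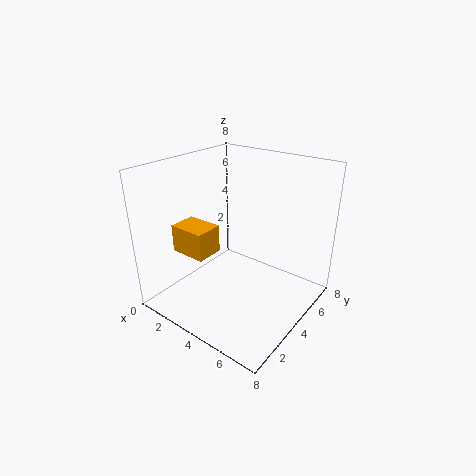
pos_x = 1.5
pos_y = 1.5
pos_z = 3.5
width = 2
depth = 1.5
color = 'orange'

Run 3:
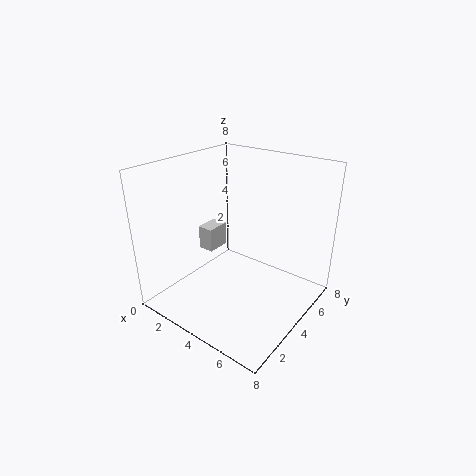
pos_x = 0.5
pos_y = 4.5
pos_z = 2
width = 1
depth = 1.5
color = 'lightgray'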